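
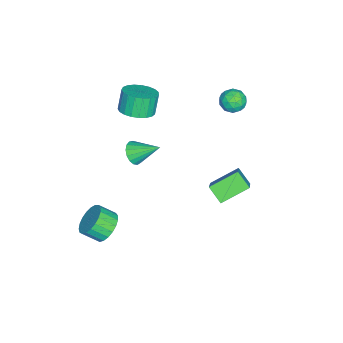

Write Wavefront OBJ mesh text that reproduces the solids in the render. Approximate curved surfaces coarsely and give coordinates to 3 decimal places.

v -1.376 -2.917 1.643
v -0.79 -3.635 1.93
v -1.298 -3.581 3.104
v -1.884 -2.863 2.817
v -0.568 -3.308 2.011
v -1.076 -3.254 3.184
v -0.486 -2.914 2.028
v -0.993 -2.859 3.202
v -0.558 -2.52 1.979
v -1.065 -2.465 3.152
v -0.771 -2.195 1.871
v -1.278 -2.14 3.045
v -1.089 -1.994 1.725
v -1.596 -1.94 2.898
v -1.456 -1.954 1.564
v -1.964 -1.899 2.738
v -1.81 -2.08 1.417
v -2.318 -2.025 2.591
v -2.089 -2.351 1.309
v -2.596 -2.296 2.483
v -2.245 -2.719 1.259
v -2.752 -2.665 2.432
v -2.25 -3.122 1.275
v -2.757 -3.068 2.449
v -2.104 -3.49 1.355
v -2.612 -3.435 2.529
v -1.833 -3.758 1.485
v -2.34 -3.704 2.659
v -1.482 -3.881 1.642
v -1.99 -3.827 2.816
v -1.113 -3.838 1.799
v -1.621 -3.783 2.973
v -1.82 -3.237 -2.643
v -1.438 -3.578 -2.095
v -1.86 -1.823 -1.737
v -1.182 -3.437 -2.303
v -1.072 -3.25 -2.589
v -1.133 -3.06 -2.888
v -1.352 -2.911 -3.13
v -1.677 -2.836 -3.261
v -2.036 -2.853 -3.251
v -2.345 -2.958 -3.101
v -2.533 -3.127 -2.846
v -2.559 -3.321 -2.545
v -2.414 -3.496 -2.267
v -2.134 -3.611 -2.074
v -1.782 -3.64 -2.012
v 3.729 -2.873 -3.158
v 4.344 -2.356 -2.69
v 4.546 -3.19 -2.034
v 3.931 -3.707 -2.502
v 4.017 -2.284 -2.498
v 4.218 -3.118 -1.842
v 3.639 -2.314 -2.42
v 3.841 -3.148 -1.764
v 3.277 -2.441 -2.47
v 3.479 -3.274 -1.814
v 2.993 -2.642 -2.639
v 3.195 -3.476 -1.982
v 2.837 -2.884 -2.897
v 3.038 -3.717 -2.241
v 2.834 -3.123 -3.201
v 3.036 -3.957 -2.544
v 2.987 -3.32 -3.497
v 3.189 -4.153 -2.841
v 3.268 -3.439 -3.735
v 3.469 -4.272 -3.078
v 3.628 -3.46 -3.873
v 3.83 -4.294 -3.216
v 4.006 -3.38 -3.887
v 4.208 -4.214 -3.231
v 4.336 -3.212 -3.775
v 4.538 -4.046 -3.119
v 4.562 -2.986 -3.557
v 4.763 -3.82 -2.901
v 4.643 -2.74 -3.27
v 4.844 -3.574 -2.614
v 4.566 -2.517 -2.963
v 4.768 -3.351 -2.307
v -3.181 2.291 2.807
v -2.724 2.425 2.205
v -3.156 1.075 2.555
v -2.699 1.209 1.953
v -2.433 1.309 2.666
v -2.449 2.061 2.822
v -3.431 1.439 1.938
v -3.447 2.191 2.094
v -2.879 1.899 1.668
v -2.262 1.819 2.118
v -3.618 1.681 2.642
v -3.001 1.601 3.092
v -2.955 2.465 2.528
v -2.925 1.035 2.232
v -2.769 1.094 2.651
v -2.5 1.173 2.297
v -2.793 2.251 2.891
v -2.525 2.33 2.537
v -2.353 1.674 2.808
v -3.355 1.17 2.223
v -3.087 1.249 1.869
v -3.38 2.327 2.463
v -3.111 2.406 2.109
v -3.527 1.826 1.952
v -2.777 2.234 1.858
v -2.762 1.52 1.71
v -3.193 1.655 1.702
v -3.202 2.096 1.793
v -2.415 2.187 2.123
v -2.4 1.472 1.975
v -2.244 1.531 2.394
v -2.253 1.973 2.485
v -2.506 1.878 1.807
v -3.48 2.028 2.785
v -3.465 1.313 2.637
v -3.627 1.527 2.275
v -3.636 1.969 2.366
v -3.118 1.98 3.05
v -3.103 1.266 2.902
v -2.678 1.404 2.967
v -2.687 1.845 3.058
v -3.374 1.622 2.953
v 2.066 1.956 0.185
v 1.128 3.166 0.902
v 0.691 1.636 -1.072
v -0.246 2.845 -0.355
v 2.506 2.695 -0.485
v 1.569 3.904 0.232
v 1.132 2.374 -1.742
v 0.194 3.584 -1.025
f 2 1 5
f 2 5 3
f 3 5 6
f 3 6 4
f 5 1 7
f 5 7 6
f 6 7 8
f 6 8 4
f 7 1 9
f 7 9 8
f 8 9 10
f 8 10 4
f 9 1 11
f 9 11 10
f 10 11 12
f 10 12 4
f 11 1 13
f 11 13 12
f 12 13 14
f 12 14 4
f 13 1 15
f 13 15 14
f 14 15 16
f 14 16 4
f 15 1 17
f 15 17 16
f 16 17 18
f 16 18 4
f 17 1 19
f 17 19 18
f 18 19 20
f 18 20 4
f 19 1 21
f 19 21 20
f 20 21 22
f 20 22 4
f 21 1 23
f 21 23 22
f 22 23 24
f 22 24 4
f 23 1 25
f 23 25 24
f 24 25 26
f 24 26 4
f 25 1 27
f 25 27 26
f 26 27 28
f 26 28 4
f 27 1 29
f 27 29 28
f 28 29 30
f 28 30 4
f 29 1 31
f 29 31 30
f 30 31 32
f 30 32 4
f 31 1 2
f 31 2 32
f 32 2 3
f 32 3 4
f 34 33 36
f 34 36 35
f 36 33 37
f 36 37 35
f 37 33 38
f 37 38 35
f 38 33 39
f 38 39 35
f 39 33 40
f 39 40 35
f 40 33 41
f 40 41 35
f 41 33 42
f 41 42 35
f 42 33 43
f 42 43 35
f 43 33 44
f 43 44 35
f 44 33 45
f 44 45 35
f 45 33 46
f 45 46 35
f 46 33 47
f 46 47 35
f 47 33 34
f 47 34 35
f 49 48 52
f 49 52 50
f 50 52 53
f 50 53 51
f 52 48 54
f 52 54 53
f 53 54 55
f 53 55 51
f 54 48 56
f 54 56 55
f 55 56 57
f 55 57 51
f 56 48 58
f 56 58 57
f 57 58 59
f 57 59 51
f 58 48 60
f 58 60 59
f 59 60 61
f 59 61 51
f 60 48 62
f 60 62 61
f 61 62 63
f 61 63 51
f 62 48 64
f 62 64 63
f 63 64 65
f 63 65 51
f 64 48 66
f 64 66 65
f 65 66 67
f 65 67 51
f 66 48 68
f 66 68 67
f 67 68 69
f 67 69 51
f 68 48 70
f 68 70 69
f 69 70 71
f 69 71 51
f 70 48 72
f 70 72 71
f 71 72 73
f 71 73 51
f 72 48 74
f 72 74 73
f 73 74 75
f 73 75 51
f 74 48 76
f 74 76 75
f 75 76 77
f 75 77 51
f 76 48 78
f 76 78 77
f 77 78 79
f 77 79 51
f 78 48 49
f 78 49 79
f 79 49 50
f 79 50 51
f 80 117 96
f 117 91 120
f 96 120 85
f 117 120 96
f 80 96 92
f 96 85 97
f 92 97 81
f 96 97 92
f 80 92 101
f 92 81 102
f 101 102 87
f 92 102 101
f 80 101 113
f 101 87 116
f 113 116 90
f 101 116 113
f 80 113 117
f 113 90 121
f 117 121 91
f 113 121 117
f 81 97 108
f 97 85 111
f 108 111 89
f 97 111 108
f 85 120 98
f 120 91 119
f 98 119 84
f 120 119 98
f 91 121 118
f 121 90 114
f 118 114 82
f 121 114 118
f 90 116 115
f 116 87 103
f 115 103 86
f 116 103 115
f 87 102 107
f 102 81 104
f 107 104 88
f 102 104 107
f 83 109 95
f 109 89 110
f 95 110 84
f 109 110 95
f 83 95 93
f 95 84 94
f 93 94 82
f 95 94 93
f 83 93 100
f 93 82 99
f 100 99 86
f 93 99 100
f 83 100 105
f 100 86 106
f 105 106 88
f 100 106 105
f 83 105 109
f 105 88 112
f 109 112 89
f 105 112 109
f 84 110 98
f 110 89 111
f 98 111 85
f 110 111 98
f 82 94 118
f 94 84 119
f 118 119 91
f 94 119 118
f 86 99 115
f 99 82 114
f 115 114 90
f 99 114 115
f 88 106 107
f 106 86 103
f 107 103 87
f 106 103 107
f 89 112 108
f 112 88 104
f 108 104 81
f 112 104 108
f 123 125 122
f 126 123 122
f 122 125 124
f 124 126 122
f 123 129 125
f 127 123 126
f 127 129 123
f 125 129 124
f 128 126 124
f 124 129 128
f 128 127 126
f 129 127 128



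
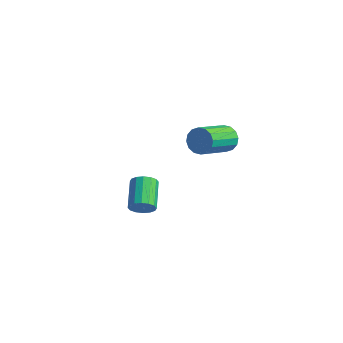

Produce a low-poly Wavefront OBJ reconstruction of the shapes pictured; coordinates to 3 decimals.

v 2.324 -1.333 3.614
v 2.78 -1.047 4.207
v 3.031 -2.921 4.918
v 2.576 -3.207 4.326
v 2.393 -1.042 4.356
v 2.645 -2.916 5.068
v 1.989 -1.115 4.307
v 2.24 -2.989 5.018
v 1.674 -1.246 4.072
v 1.925 -3.12 4.784
v 1.534 -1.401 3.714
v 1.785 -3.275 4.426
v 1.605 -1.537 3.33
v 1.856 -3.411 4.042
v 1.869 -1.619 3.022
v 2.12 -3.493 3.733
v 2.255 -1.624 2.872
v 2.507 -3.498 3.584
v 2.66 -1.551 2.922
v 2.911 -3.425 3.633
v 2.975 -1.42 3.156
v 3.226 -3.294 3.868
v 3.115 -1.265 3.514
v 3.366 -3.139 4.226
v 3.044 -1.129 3.898
v 3.295 -3.003 4.61
v -1.6 -3.309 -2.578
v -1.119 -3.277 -2.03
v -2.259 -2.178 -1.094
v -2.74 -2.211 -1.642
v -1.028 -2.989 -2.258
v -2.168 -1.89 -1.321
v -1.09 -2.787 -2.571
v -2.23 -1.688 -1.634
v -1.289 -2.725 -2.886
v -2.429 -1.626 -1.949
v -1.571 -2.819 -3.119
v -2.712 -1.72 -2.182
v -1.861 -3.045 -3.207
v -3.002 -1.946 -2.27
v -2.081 -3.342 -3.126
v -3.221 -2.243 -2.19
v -2.172 -3.63 -2.899
v -3.312 -2.531 -1.962
v -2.11 -3.832 -2.586
v -3.25 -2.733 -1.649
v -1.911 -3.894 -2.271
v -3.051 -2.795 -1.334
v -1.628 -3.8 -2.038
v -2.769 -2.701 -1.101
v -1.338 -3.574 -1.95
v -2.479 -2.475 -1.013
f 2 1 5
f 2 5 3
f 3 5 6
f 3 6 4
f 5 1 7
f 5 7 6
f 6 7 8
f 6 8 4
f 7 1 9
f 7 9 8
f 8 9 10
f 8 10 4
f 9 1 11
f 9 11 10
f 10 11 12
f 10 12 4
f 11 1 13
f 11 13 12
f 12 13 14
f 12 14 4
f 13 1 15
f 13 15 14
f 14 15 16
f 14 16 4
f 15 1 17
f 15 17 16
f 16 17 18
f 16 18 4
f 17 1 19
f 17 19 18
f 18 19 20
f 18 20 4
f 19 1 21
f 19 21 20
f 20 21 22
f 20 22 4
f 21 1 23
f 21 23 22
f 22 23 24
f 22 24 4
f 23 1 25
f 23 25 24
f 24 25 26
f 24 26 4
f 25 1 2
f 25 2 26
f 26 2 3
f 26 3 4
f 28 27 31
f 28 31 29
f 29 31 32
f 29 32 30
f 31 27 33
f 31 33 32
f 32 33 34
f 32 34 30
f 33 27 35
f 33 35 34
f 34 35 36
f 34 36 30
f 35 27 37
f 35 37 36
f 36 37 38
f 36 38 30
f 37 27 39
f 37 39 38
f 38 39 40
f 38 40 30
f 39 27 41
f 39 41 40
f 40 41 42
f 40 42 30
f 41 27 43
f 41 43 42
f 42 43 44
f 42 44 30
f 43 27 45
f 43 45 44
f 44 45 46
f 44 46 30
f 45 27 47
f 45 47 46
f 46 47 48
f 46 48 30
f 47 27 49
f 47 49 48
f 48 49 50
f 48 50 30
f 49 27 51
f 49 51 50
f 50 51 52
f 50 52 30
f 51 27 28
f 51 28 52
f 52 28 29
f 52 29 30



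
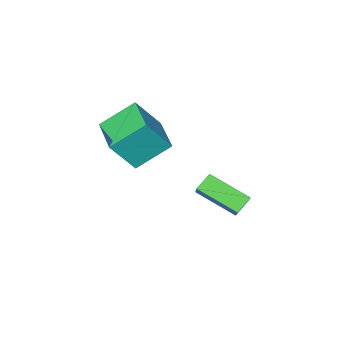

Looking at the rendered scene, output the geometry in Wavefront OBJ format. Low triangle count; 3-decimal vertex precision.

v -4.229 0.845 -3.22
v -3.253 -0.774 -2.283
v -4.971 0.724 -2.656
v -3.995 -0.896 -1.719
v -3.505 1.976 -2.021
v -2.529 0.356 -1.084
v -4.247 1.854 -1.457
v -3.271 0.235 -0.52
v -1.871 -1.347 2.294
v -0.845 -1.708 3.766
v -1.14 0.6 2.262
v -0.115 0.24 3.734
v -0.445 -1.9 1.166
v 0.58 -2.26 2.638
v 0.285 0.048 1.134
v 1.311 -0.313 2.606
f 2 4 1
f 5 2 1
f 1 4 3
f 3 5 1
f 2 8 4
f 6 2 5
f 6 8 2
f 4 8 3
f 7 5 3
f 3 8 7
f 7 6 5
f 8 6 7
f 10 12 9
f 13 10 9
f 9 12 11
f 11 13 9
f 10 16 12
f 14 10 13
f 14 16 10
f 12 16 11
f 15 13 11
f 11 16 15
f 15 14 13
f 16 14 15



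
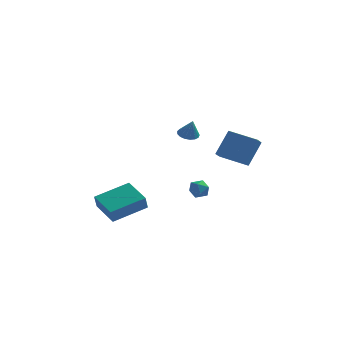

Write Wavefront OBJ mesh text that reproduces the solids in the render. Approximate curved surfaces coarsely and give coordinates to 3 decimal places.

v 3.132 1.219 -0.258
v 3.073 0.465 0.192
v 1.556 1.571 0.125
v 1.496 0.817 0.574
v 3.644 2.003 1.126
v 3.584 1.249 1.575
v 2.067 2.355 1.508
v 2.008 1.601 1.958
v 0.239 0.124 2.12
v 0.652 0.53 2.119
v 0.541 -0.184 3.12
v 0.432 0.66 2.226
v 0.167 0.667 2.308
v -0.082 0.55 2.347
v -0.257 0.335 2.334
v -0.319 0.072 2.272
v -0.253 -0.18 2.175
v -0.074 -0.362 2.065
v 0.176 -0.433 1.968
v 0.44 -0.376 1.905
v 0.659 -0.205 1.892
v 0.781 0.041 1.93
v 0.778 0.307 2.012
v 0.296 2.868 -3.164
v 0.749 2.425 -3.063
v -0.169 2.595 -2.277
v 0.284 2.152 -2.176
v 0.431 2.775 -2.139
v 0.719 2.944 -2.687
v -0.139 2.076 -2.653
v 0.149 2.245 -3.201
v 0.48 1.936 -2.747
v 0.832 2.367 -2.429
v -0.252 2.653 -2.911
v 0.1 3.084 -2.593
v -4.972 1.484 -4
v -4.985 1.056 -3.152
v -3.425 2.756 -3.334
v -3.438 2.328 -2.486
v -3.802 0.352 -4.554
v -3.815 -0.076 -3.706
v -2.255 1.624 -3.888
v -2.268 1.196 -3.04
f 2 4 1
f 5 2 1
f 1 4 3
f 3 5 1
f 2 8 4
f 6 2 5
f 6 8 2
f 4 8 3
f 7 5 3
f 3 8 7
f 7 6 5
f 8 6 7
f 10 9 12
f 10 12 11
f 12 9 13
f 12 13 11
f 13 9 14
f 13 14 11
f 14 9 15
f 14 15 11
f 15 9 16
f 15 16 11
f 16 9 17
f 16 17 11
f 17 9 18
f 17 18 11
f 18 9 19
f 18 19 11
f 19 9 20
f 19 20 11
f 20 9 21
f 20 21 11
f 21 9 22
f 21 22 11
f 22 9 23
f 22 23 11
f 23 9 10
f 23 10 11
f 24 35 29
f 24 29 25
f 24 25 31
f 24 31 34
f 24 34 35
f 25 29 33
f 29 35 28
f 35 34 26
f 34 31 30
f 31 25 32
f 27 33 28
f 27 28 26
f 27 26 30
f 27 30 32
f 27 32 33
f 28 33 29
f 26 28 35
f 30 26 34
f 32 30 31
f 33 32 25
f 37 39 36
f 40 37 36
f 36 39 38
f 38 40 36
f 37 43 39
f 41 37 40
f 41 43 37
f 39 43 38
f 42 40 38
f 38 43 42
f 42 41 40
f 43 41 42



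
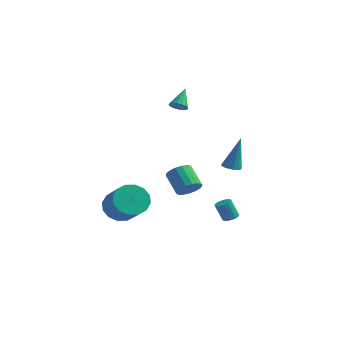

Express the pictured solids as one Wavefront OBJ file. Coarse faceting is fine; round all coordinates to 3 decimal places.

v 1.796 1.252 -4.43
v 2.189 1.498 -4.242
v 1.776 1.315 -3.141
v 1.384 1.068 -3.33
v 2.024 1.669 -4.275
v 1.611 1.485 -3.175
v 1.808 1.744 -4.344
v 1.395 1.561 -3.243
v 1.589 1.707 -4.433
v 1.176 1.523 -3.332
v 1.417 1.565 -4.521
v 1.004 1.381 -3.42
v 1.332 1.351 -4.588
v 0.92 1.168 -3.487
v 1.354 1.115 -4.619
v 0.941 0.931 -3.518
v 1.477 0.91 -4.607
v 1.064 0.726 -3.506
v 1.673 0.783 -4.555
v 1.26 0.6 -3.454
v 1.898 0.764 -4.474
v 1.485 0.58 -3.373
v 2.099 0.856 -4.383
v 1.686 0.673 -3.282
v 2.231 1.039 -4.303
v 1.818 0.856 -3.202
v 2.263 1.271 -4.252
v 1.85 1.087 -3.151
v 0.085 -0.346 -2.056
v 0.539 0.27 -1.909
v -0.491 0.803 -0.958
v -0.945 0.186 -1.104
v 0.33 0.38 -2.198
v -0.7 0.913 -1.247
v 0.064 0.324 -2.454
v -0.966 0.857 -1.503
v -0.197 0.114 -2.619
v -1.227 0.647 -1.668
v -0.393 -0.202 -2.655
v -1.423 0.331 -1.703
v -0.48 -0.55 -2.553
v -1.51 -0.018 -1.602
v -0.437 -0.852 -2.338
v -1.467 -0.32 -1.387
v -0.275 -1.038 -2.058
v -1.305 -0.506 -1.107
v -0.03 -1.066 -1.777
v -1.06 -0.533 -0.826
v 0.241 -0.929 -1.56
v -0.789 -0.396 -0.609
v 0.477 -0.658 -1.457
v -0.554 -0.125 -0.506
v 0.622 -0.316 -1.491
v -0.408 0.217 -0.54
v 0.645 0.019 -1.654
v -0.385 0.552 -0.703
v -1.498 0.987 3.457
v -1.244 1.366 3.132
v -1.682 1.973 4.463
v -1.502 1.387 3.065
v -1.76 1.316 3.087
v -1.957 1.169 3.194
v -2.049 0.981 3.362
v -2.015 0.795 3.551
v -1.862 0.652 3.719
v -1.626 0.586 3.827
v -1.36 0.612 3.85
v -1.126 0.724 3.783
v -0.977 0.897 3.642
v -0.947 1.09 3.458
v -1.043 1.259 3.274
v -2.91 -2.624 -3.233
v -2.321 -2.873 -4.103
v -0.921 -3.846 -2.877
v -1.51 -3.596 -2.007
v -2.126 -2.378 -3.934
v -0.726 -3.351 -2.707
v -2.14 -1.948 -3.576
v -0.74 -2.921 -2.35
v -2.361 -1.7 -3.127
v -0.961 -2.672 -1.901
v -2.729 -1.699 -2.706
v -1.329 -2.671 -1.48
v -3.146 -1.945 -2.426
v -1.746 -2.918 -1.2
v -3.499 -2.374 -2.363
v -2.099 -3.347 -1.137
v -3.694 -2.869 -2.533
v -2.294 -3.842 -1.306
v -3.68 -3.299 -2.89
v -2.28 -4.272 -1.664
v -3.459 -3.548 -3.339
v -2.059 -4.52 -2.113
v -3.091 -3.549 -3.76
v -1.691 -4.521 -2.534
v -2.674 -3.302 -4.04
v -1.274 -4.275 -2.814
v 2.776 -0.404 0.308
v 3.265 -0.143 0.174
v 3.084 0.064 2.352
v 2.97 0.111 0.16
v 2.584 0.125 0.215
v 2.288 -0.109 0.314
v 2.221 -0.481 0.409
v 2.413 -0.817 0.457
v 2.775 -0.96 0.435
v 3.138 -0.842 0.354
v 3.331 -0.52 0.251
f 2 1 5
f 2 5 3
f 3 5 6
f 3 6 4
f 5 1 7
f 5 7 6
f 6 7 8
f 6 8 4
f 7 1 9
f 7 9 8
f 8 9 10
f 8 10 4
f 9 1 11
f 9 11 10
f 10 11 12
f 10 12 4
f 11 1 13
f 11 13 12
f 12 13 14
f 12 14 4
f 13 1 15
f 13 15 14
f 14 15 16
f 14 16 4
f 15 1 17
f 15 17 16
f 16 17 18
f 16 18 4
f 17 1 19
f 17 19 18
f 18 19 20
f 18 20 4
f 19 1 21
f 19 21 20
f 20 21 22
f 20 22 4
f 21 1 23
f 21 23 22
f 22 23 24
f 22 24 4
f 23 1 25
f 23 25 24
f 24 25 26
f 24 26 4
f 25 1 27
f 25 27 26
f 26 27 28
f 26 28 4
f 27 1 2
f 27 2 28
f 28 2 3
f 28 3 4
f 30 29 33
f 30 33 31
f 31 33 34
f 31 34 32
f 33 29 35
f 33 35 34
f 34 35 36
f 34 36 32
f 35 29 37
f 35 37 36
f 36 37 38
f 36 38 32
f 37 29 39
f 37 39 38
f 38 39 40
f 38 40 32
f 39 29 41
f 39 41 40
f 40 41 42
f 40 42 32
f 41 29 43
f 41 43 42
f 42 43 44
f 42 44 32
f 43 29 45
f 43 45 44
f 44 45 46
f 44 46 32
f 45 29 47
f 45 47 46
f 46 47 48
f 46 48 32
f 47 29 49
f 47 49 48
f 48 49 50
f 48 50 32
f 49 29 51
f 49 51 50
f 50 51 52
f 50 52 32
f 51 29 53
f 51 53 52
f 52 53 54
f 52 54 32
f 53 29 55
f 53 55 54
f 54 55 56
f 54 56 32
f 55 29 30
f 55 30 56
f 56 30 31
f 56 31 32
f 58 57 60
f 58 60 59
f 60 57 61
f 60 61 59
f 61 57 62
f 61 62 59
f 62 57 63
f 62 63 59
f 63 57 64
f 63 64 59
f 64 57 65
f 64 65 59
f 65 57 66
f 65 66 59
f 66 57 67
f 66 67 59
f 67 57 68
f 67 68 59
f 68 57 69
f 68 69 59
f 69 57 70
f 69 70 59
f 70 57 71
f 70 71 59
f 71 57 58
f 71 58 59
f 73 72 76
f 73 76 74
f 74 76 77
f 74 77 75
f 76 72 78
f 76 78 77
f 77 78 79
f 77 79 75
f 78 72 80
f 78 80 79
f 79 80 81
f 79 81 75
f 80 72 82
f 80 82 81
f 81 82 83
f 81 83 75
f 82 72 84
f 82 84 83
f 83 84 85
f 83 85 75
f 84 72 86
f 84 86 85
f 85 86 87
f 85 87 75
f 86 72 88
f 86 88 87
f 87 88 89
f 87 89 75
f 88 72 90
f 88 90 89
f 89 90 91
f 89 91 75
f 90 72 92
f 90 92 91
f 91 92 93
f 91 93 75
f 92 72 94
f 92 94 93
f 93 94 95
f 93 95 75
f 94 72 96
f 94 96 95
f 95 96 97
f 95 97 75
f 96 72 73
f 96 73 97
f 97 73 74
f 97 74 75
f 99 98 101
f 99 101 100
f 101 98 102
f 101 102 100
f 102 98 103
f 102 103 100
f 103 98 104
f 103 104 100
f 104 98 105
f 104 105 100
f 105 98 106
f 105 106 100
f 106 98 107
f 106 107 100
f 107 98 108
f 107 108 100
f 108 98 99
f 108 99 100



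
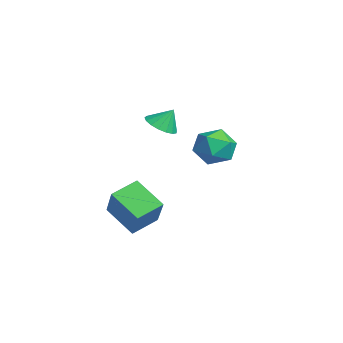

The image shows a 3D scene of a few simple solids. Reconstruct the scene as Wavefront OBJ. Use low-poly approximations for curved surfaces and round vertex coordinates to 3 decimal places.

v 1.147 4.025 -0.851
v 1.469 4.564 0.044
v 1.631 2.496 -0.104
v 1.953 3.035 0.791
v 0.89 2.969 0.545
v 0.59 3.914 0.084
v 2.51 3.146 -0.144
v 2.21 4.091 -0.605
v 2.311 4.021 0.481
v 1.31 3.912 0.907
v 1.79 3.148 -0.967
v 0.789 3.039 -0.541
v 1.516 -1.342 -3.351
v 2.812 -1.417 -1.816
v 1.035 -0.09 -2.884
v 2.331 -0.166 -1.349
v 2.749 -0.494 -4.351
v 4.045 -0.57 -2.816
v 2.268 0.757 -3.884
v 3.564 0.682 -2.349
v 2.64 0.815 2.002
v 3.438 0.831 1.868
v 2.78 1.345 2.898
v 3.309 1.154 1.697
v 3.026 1.399 1.596
v 2.655 1.511 1.588
v 2.28 1.463 1.675
v 1.988 1.267 1.837
v 1.845 0.967 2.037
v 1.884 0.632 2.229
v 2.096 0.339 2.369
v 2.433 0.156 2.425
v 2.817 0.123 2.384
v 3.161 0.249 2.256
v 3.385 0.504 2.069
f 1 12 6
f 1 6 2
f 1 2 8
f 1 8 11
f 1 11 12
f 2 6 10
f 6 12 5
f 12 11 3
f 11 8 7
f 8 2 9
f 4 10 5
f 4 5 3
f 4 3 7
f 4 7 9
f 4 9 10
f 5 10 6
f 3 5 12
f 7 3 11
f 9 7 8
f 10 9 2
f 14 16 13
f 17 14 13
f 13 16 15
f 15 17 13
f 14 20 16
f 18 14 17
f 18 20 14
f 16 20 15
f 19 17 15
f 15 20 19
f 19 18 17
f 20 18 19
f 22 21 24
f 22 24 23
f 24 21 25
f 24 25 23
f 25 21 26
f 25 26 23
f 26 21 27
f 26 27 23
f 27 21 28
f 27 28 23
f 28 21 29
f 28 29 23
f 29 21 30
f 29 30 23
f 30 21 31
f 30 31 23
f 31 21 32
f 31 32 23
f 32 21 33
f 32 33 23
f 33 21 34
f 33 34 23
f 34 21 35
f 34 35 23
f 35 21 22
f 35 22 23



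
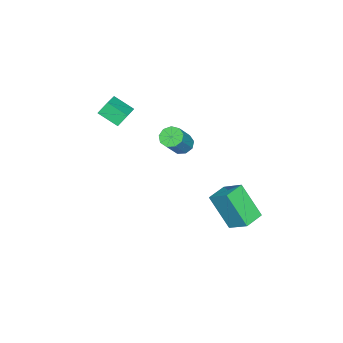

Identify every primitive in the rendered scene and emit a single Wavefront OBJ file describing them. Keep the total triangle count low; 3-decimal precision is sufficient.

v 0.227 2.816 -2.02
v 0.519 3.837 -1.27
v 0.457 3.962 -3.668
v 0.749 4.983 -2.917
v 1.311 2.537 -2.063
v 1.603 3.558 -1.312
v 1.541 3.683 -3.71
v 1.833 4.704 -2.96
v 2.063 1.481 2.035
v 2.425 1.852 1.751
v 3.438 1.789 2.962
v 3.077 1.419 3.245
v 2.165 2.06 1.979
v 3.179 1.997 3.19
v 1.858 1.998 2.233
v 2.871 1.935 3.444
v 1.647 1.694 2.394
v 2.66 1.631 3.605
v 1.63 1.291 2.387
v 2.644 1.228 3.598
v 1.817 0.977 2.215
v 2.83 0.914 3.426
v 2.119 0.899 1.958
v 3.132 0.836 3.169
v 2.394 1.094 1.737
v 3.408 1.031 2.948
v 2.516 1.47 1.656
v 3.529 1.407 2.867
v 1.469 -1.744 2.266
v 1.476 -2.769 2.851
v 1.155 -1.381 2.906
v 1.162 -2.406 3.49
v 2.618 -1.494 2.69
v 2.625 -2.519 3.274
v 2.304 -1.131 3.329
v 2.311 -2.156 3.914
f 2 4 1
f 5 2 1
f 1 4 3
f 3 5 1
f 2 8 4
f 6 2 5
f 6 8 2
f 4 8 3
f 7 5 3
f 3 8 7
f 7 6 5
f 8 6 7
f 10 9 13
f 10 13 11
f 11 13 14
f 11 14 12
f 13 9 15
f 13 15 14
f 14 15 16
f 14 16 12
f 15 9 17
f 15 17 16
f 16 17 18
f 16 18 12
f 17 9 19
f 17 19 18
f 18 19 20
f 18 20 12
f 19 9 21
f 19 21 20
f 20 21 22
f 20 22 12
f 21 9 23
f 21 23 22
f 22 23 24
f 22 24 12
f 23 9 25
f 23 25 24
f 24 25 26
f 24 26 12
f 25 9 27
f 25 27 26
f 26 27 28
f 26 28 12
f 27 9 10
f 27 10 28
f 28 10 11
f 28 11 12
f 30 32 29
f 33 30 29
f 29 32 31
f 31 33 29
f 30 36 32
f 34 30 33
f 34 36 30
f 32 36 31
f 35 33 31
f 31 36 35
f 35 34 33
f 36 34 35



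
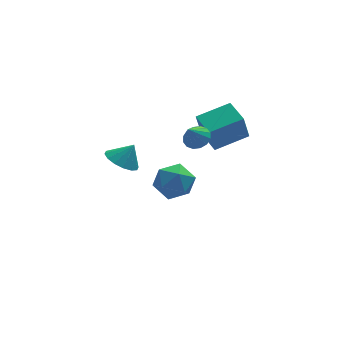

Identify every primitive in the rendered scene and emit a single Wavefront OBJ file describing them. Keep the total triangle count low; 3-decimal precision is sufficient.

v 2.006 0.459 1.333
v 2.56 0.001 1.46
v 1.434 0.041 2.327
v 2.651 0.317 1.645
v 2.569 0.672 1.747
v 2.336 0.969 1.738
v 2.015 1.13 1.621
v 1.691 1.111 1.426
v 1.452 0.917 1.207
v 1.361 0.601 1.022
v 1.444 0.246 0.92
v 1.676 -0.051 0.929
v 1.998 -0.212 1.046
v 2.321 -0.193 1.241
v 3.169 1.337 -0.45
v 2.772 1.035 1.123
v 2.913 2.799 -0.233
v 2.516 2.497 1.339
v 5.004 1.583 0.061
v 4.607 1.281 1.633
v 4.748 3.045 0.277
v 4.351 2.743 1.85
v -2.37 -2.292 2.519
v -1.62 -2.483 2.039
v -1.75 -2.228 3.461
v -1.655 -2.013 2.03
v -1.881 -1.618 2.152
v -2.238 -1.404 2.372
v -2.63 -1.427 2.631
v -2.953 -1.683 2.86
v -3.119 -2.101 2.998
v -3.085 -2.571 3.007
v -2.859 -2.966 2.885
v -2.502 -3.18 2.665
v -2.109 -3.157 2.406
v -1.787 -2.901 2.177
v 1.248 3.919 -3.562
v 1.955 3.391 -2.767
v 1.045 2.249 -4.493
v 1.752 1.721 -3.698
v 0.672 2.095 -3.375
v 0.797 3.127 -2.8
v 2.203 2.513 -4.46
v 2.328 3.545 -3.885
v 2.545 2.521 -3.322
v 1.599 2.263 -2.652
v 1.401 3.377 -4.608
v 0.455 3.119 -3.938
f 2 1 4
f 2 4 3
f 4 1 5
f 4 5 3
f 5 1 6
f 5 6 3
f 6 1 7
f 6 7 3
f 7 1 8
f 7 8 3
f 8 1 9
f 8 9 3
f 9 1 10
f 9 10 3
f 10 1 11
f 10 11 3
f 11 1 12
f 11 12 3
f 12 1 13
f 12 13 3
f 13 1 14
f 13 14 3
f 14 1 2
f 14 2 3
f 16 18 15
f 19 16 15
f 15 18 17
f 17 19 15
f 16 22 18
f 20 16 19
f 20 22 16
f 18 22 17
f 21 19 17
f 17 22 21
f 21 20 19
f 22 20 21
f 24 23 26
f 24 26 25
f 26 23 27
f 26 27 25
f 27 23 28
f 27 28 25
f 28 23 29
f 28 29 25
f 29 23 30
f 29 30 25
f 30 23 31
f 30 31 25
f 31 23 32
f 31 32 25
f 32 23 33
f 32 33 25
f 33 23 34
f 33 34 25
f 34 23 35
f 34 35 25
f 35 23 36
f 35 36 25
f 36 23 24
f 36 24 25
f 37 48 42
f 37 42 38
f 37 38 44
f 37 44 47
f 37 47 48
f 38 42 46
f 42 48 41
f 48 47 39
f 47 44 43
f 44 38 45
f 40 46 41
f 40 41 39
f 40 39 43
f 40 43 45
f 40 45 46
f 41 46 42
f 39 41 48
f 43 39 47
f 45 43 44
f 46 45 38



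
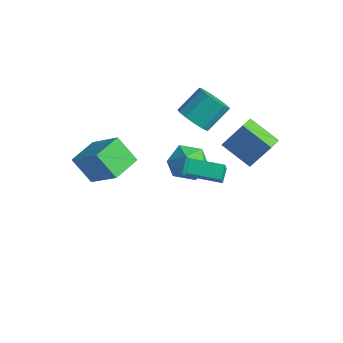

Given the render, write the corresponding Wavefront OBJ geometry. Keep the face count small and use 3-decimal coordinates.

v -2.096 1.371 0.321
v -1.507 1.787 -0.266
v -1.335 3.006 0.772
v -1.924 2.589 1.359
v -1.986 1.96 -0.39
v -1.814 3.179 0.648
v -2.5 1.946 -0.288
v -2.328 3.165 0.75
v -2.885 1.749 0.007
v -2.714 2.968 1.045
v -3.02 1.432 0.402
v -2.849 2.651 1.44
v -2.862 1.095 0.771
v -2.69 2.314 1.809
v -2.46 0.846 0.997
v -2.288 2.065 2.035
v -1.943 0.764 1.009
v -1.771 1.982 2.047
v -1.474 0.874 0.802
v -1.302 2.093 1.84
v -1.203 1.142 0.442
v -1.031 2.36 1.48
v -1.215 1.482 0.044
v -1.043 2.701 1.082
v -2.544 2.79 -4.154
v -1.973 1.994 -3.58
v -4.067 1.766 -4.06
v -3.496 0.97 -3.486
v -3.717 1.972 -3
v -2.775 2.605 -3.058
v -3.265 1.155 -4.582
v -2.323 1.788 -4.64
v -2.419 0.983 -3.845
v -2.698 1.488 -2.867
v -3.342 2.272 -4.773
v -3.621 2.777 -3.795
v 1.134 1.966 -1.312
v -0.34 1.553 -0.443
v 0.834 2.737 -1.455
v -0.64 2.325 -0.585
v 1.9 2.555 0.265
v 0.426 2.143 1.135
v 1.6 3.327 0.123
v 0.126 2.914 0.992
v -3.976 -4.396 -0.376
v -2.353 -4.247 0.979
v -4.266 -2.905 -0.193
v -2.642 -2.756 1.162
v -3.018 -4.064 -1.562
v -1.394 -3.915 -0.207
v -3.307 -2.573 -1.379
v -1.684 -2.424 -0.024
v 0.656 -1.558 0.087
v 0.34 -1.029 0.612
v -0.169 -0.665 -1.308
v -0.485 -0.136 -0.782
v 1.945 -0.624 -0.078
v 1.629 -0.095 0.448
v 1.12 0.269 -1.472
v 0.804 0.798 -0.947
f 2 1 5
f 2 5 3
f 3 5 6
f 3 6 4
f 5 1 7
f 5 7 6
f 6 7 8
f 6 8 4
f 7 1 9
f 7 9 8
f 8 9 10
f 8 10 4
f 9 1 11
f 9 11 10
f 10 11 12
f 10 12 4
f 11 1 13
f 11 13 12
f 12 13 14
f 12 14 4
f 13 1 15
f 13 15 14
f 14 15 16
f 14 16 4
f 15 1 17
f 15 17 16
f 16 17 18
f 16 18 4
f 17 1 19
f 17 19 18
f 18 19 20
f 18 20 4
f 19 1 21
f 19 21 20
f 20 21 22
f 20 22 4
f 21 1 23
f 21 23 22
f 22 23 24
f 22 24 4
f 23 1 2
f 23 2 24
f 24 2 3
f 24 3 4
f 25 36 30
f 25 30 26
f 25 26 32
f 25 32 35
f 25 35 36
f 26 30 34
f 30 36 29
f 36 35 27
f 35 32 31
f 32 26 33
f 28 34 29
f 28 29 27
f 28 27 31
f 28 31 33
f 28 33 34
f 29 34 30
f 27 29 36
f 31 27 35
f 33 31 32
f 34 33 26
f 38 40 37
f 41 38 37
f 37 40 39
f 39 41 37
f 38 44 40
f 42 38 41
f 42 44 38
f 40 44 39
f 43 41 39
f 39 44 43
f 43 42 41
f 44 42 43
f 46 48 45
f 49 46 45
f 45 48 47
f 47 49 45
f 46 52 48
f 50 46 49
f 50 52 46
f 48 52 47
f 51 49 47
f 47 52 51
f 51 50 49
f 52 50 51
f 54 56 53
f 57 54 53
f 53 56 55
f 55 57 53
f 54 60 56
f 58 54 57
f 58 60 54
f 56 60 55
f 59 57 55
f 55 60 59
f 59 58 57
f 60 58 59



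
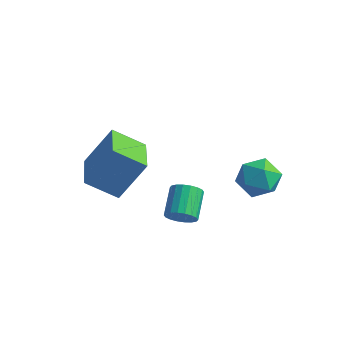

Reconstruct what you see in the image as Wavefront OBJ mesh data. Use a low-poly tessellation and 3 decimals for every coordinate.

v 1.596 3.679 -4.214
v 2.372 3.216 -3.698
v 0.748 2.224 -4.242
v 1.524 1.761 -3.726
v 0.931 2.47 -3.247
v 1.455 3.37 -3.23
v 1.665 2.07 -4.71
v 2.189 2.97 -4.693
v 2.415 2.222 -4.004
v 1.961 2.469 -3.1
v 1.159 2.971 -4.84
v 0.705 3.218 -3.936
v 0.626 -1.447 -3.934
v 1.085 -1.053 -4.245
v 0.593 0.062 -3.556
v 0.134 -0.333 -3.246
v 0.848 -1.042 -4.433
v 0.356 0.073 -3.744
v 0.567 -1.111 -4.522
v 0.075 0.004 -3.833
v 0.298 -1.246 -4.495
v -0.194 -0.131 -3.806
v 0.094 -1.422 -4.357
v -0.398 -0.307 -3.668
v -0.005 -1.602 -4.135
v -0.497 -0.487 -3.446
v 0.021 -1.752 -3.873
v -0.471 -0.637 -3.185
v 0.167 -1.842 -3.624
v -0.325 -0.727 -2.935
v 0.404 -1.853 -3.436
v -0.088 -0.738 -2.747
v 0.685 -1.784 -3.347
v 0.193 -0.669 -2.658
v 0.954 -1.649 -3.374
v 0.462 -0.534 -2.685
v 1.158 -1.473 -3.512
v 0.666 -0.358 -2.823
v 1.257 -1.293 -3.734
v 0.765 -0.178 -3.045
v 1.231 -1.143 -3.995
v 0.739 -0.028 -3.307
v -1.958 -2.041 -3.599
v -3.122 -2.744 -2.719
v -3.151 -0.484 -3.932
v -4.315 -1.187 -3.052
v -1.225 -1.113 -1.888
v -2.389 -1.816 -1.008
v -2.418 0.444 -2.221
v -3.582 -0.259 -1.341
f 1 12 6
f 1 6 2
f 1 2 8
f 1 8 11
f 1 11 12
f 2 6 10
f 6 12 5
f 12 11 3
f 11 8 7
f 8 2 9
f 4 10 5
f 4 5 3
f 4 3 7
f 4 7 9
f 4 9 10
f 5 10 6
f 3 5 12
f 7 3 11
f 9 7 8
f 10 9 2
f 14 13 17
f 14 17 15
f 15 17 18
f 15 18 16
f 17 13 19
f 17 19 18
f 18 19 20
f 18 20 16
f 19 13 21
f 19 21 20
f 20 21 22
f 20 22 16
f 21 13 23
f 21 23 22
f 22 23 24
f 22 24 16
f 23 13 25
f 23 25 24
f 24 25 26
f 24 26 16
f 25 13 27
f 25 27 26
f 26 27 28
f 26 28 16
f 27 13 29
f 27 29 28
f 28 29 30
f 28 30 16
f 29 13 31
f 29 31 30
f 30 31 32
f 30 32 16
f 31 13 33
f 31 33 32
f 32 33 34
f 32 34 16
f 33 13 35
f 33 35 34
f 34 35 36
f 34 36 16
f 35 13 37
f 35 37 36
f 36 37 38
f 36 38 16
f 37 13 39
f 37 39 38
f 38 39 40
f 38 40 16
f 39 13 41
f 39 41 40
f 40 41 42
f 40 42 16
f 41 13 14
f 41 14 42
f 42 14 15
f 42 15 16
f 44 46 43
f 47 44 43
f 43 46 45
f 45 47 43
f 44 50 46
f 48 44 47
f 48 50 44
f 46 50 45
f 49 47 45
f 45 50 49
f 49 48 47
f 50 48 49



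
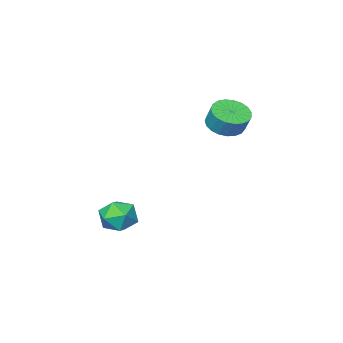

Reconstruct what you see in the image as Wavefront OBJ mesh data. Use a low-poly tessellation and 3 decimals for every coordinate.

v 1.711 3.106 -1.949
v 2.527 3.669 -2.186
v 2.173 1.971 -3.054
v 2.989 2.534 -3.291
v 2.93 2.081 -2.379
v 2.644 2.783 -1.696
v 2.056 2.857 -3.544
v 1.77 3.559 -2.861
v 2.74 3.516 -3.172
v 3.281 3.036 -2.452
v 1.419 2.604 -2.788
v 1.96 2.124 -2.068
v -3.376 3.211 1.951
v -2.569 2.725 2.18
v -2.516 3.262 3.138
v -3.324 3.749 2.909
v -2.421 3.049 1.99
v -2.368 3.586 2.948
v -2.438 3.401 1.793
v -2.386 3.938 2.752
v -2.617 3.72 1.624
v -2.565 4.257 2.583
v -2.928 3.951 1.512
v -2.876 4.488 2.47
v -3.316 4.054 1.475
v -3.264 4.592 2.433
v -3.715 4.012 1.52
v -3.663 4.549 2.479
v -4.055 3.831 1.64
v -4.002 4.368 2.599
v -4.277 3.543 1.814
v -4.225 4.08 2.772
v -4.344 3.198 2.011
v -4.292 3.735 2.97
v -4.244 2.855 2.198
v -4.191 3.392 3.157
v -3.993 2.573 2.342
v -3.941 3.111 3.301
v -3.636 2.402 2.419
v -3.584 2.94 3.377
v -3.234 2.371 2.414
v -3.181 2.909 3.373
v -2.856 2.485 2.33
v -2.804 3.023 3.288
f 1 12 6
f 1 6 2
f 1 2 8
f 1 8 11
f 1 11 12
f 2 6 10
f 6 12 5
f 12 11 3
f 11 8 7
f 8 2 9
f 4 10 5
f 4 5 3
f 4 3 7
f 4 7 9
f 4 9 10
f 5 10 6
f 3 5 12
f 7 3 11
f 9 7 8
f 10 9 2
f 14 13 17
f 14 17 15
f 15 17 18
f 15 18 16
f 17 13 19
f 17 19 18
f 18 19 20
f 18 20 16
f 19 13 21
f 19 21 20
f 20 21 22
f 20 22 16
f 21 13 23
f 21 23 22
f 22 23 24
f 22 24 16
f 23 13 25
f 23 25 24
f 24 25 26
f 24 26 16
f 25 13 27
f 25 27 26
f 26 27 28
f 26 28 16
f 27 13 29
f 27 29 28
f 28 29 30
f 28 30 16
f 29 13 31
f 29 31 30
f 30 31 32
f 30 32 16
f 31 13 33
f 31 33 32
f 32 33 34
f 32 34 16
f 33 13 35
f 33 35 34
f 34 35 36
f 34 36 16
f 35 13 37
f 35 37 36
f 36 37 38
f 36 38 16
f 37 13 39
f 37 39 38
f 38 39 40
f 38 40 16
f 39 13 41
f 39 41 40
f 40 41 42
f 40 42 16
f 41 13 43
f 41 43 42
f 42 43 44
f 42 44 16
f 43 13 14
f 43 14 44
f 44 14 15
f 44 15 16



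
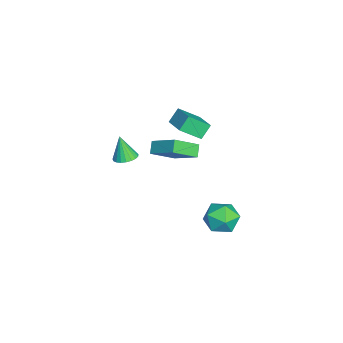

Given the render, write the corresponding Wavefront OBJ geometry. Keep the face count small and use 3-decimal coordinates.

v -1.991 -3.346 -0.904
v -1.354 -3.846 -0.884
v -2.349 -3.734 0.764
v -1.217 -3.554 -0.786
v -1.214 -3.226 -0.709
v -1.345 -2.919 -0.666
v -1.587 -2.686 -0.664
v -1.9 -2.566 -0.703
v -2.228 -2.582 -0.777
v -2.515 -2.729 -0.873
v -2.712 -2.983 -0.975
v -2.784 -3.3 -1.064
v -2.718 -3.625 -1.125
v -2.527 -3.901 -1.149
v -2.243 -4.081 -1.13
v -1.916 -4.135 -1.072
v -1.601 -4.051 -0.985
v -4.227 -0.861 0.786
v -4.781 -0.33 1.656
v -4.514 0.474 -0.21
v -5.068 1.004 0.66
v -2.632 -0.104 1.34
v -3.186 0.426 2.21
v -2.919 1.23 0.344
v -3.473 1.761 1.214
v -2.521 -0.281 -0.07
v -1.702 -1.702 0.986
v -1.436 1.173 1.046
v -0.617 -0.247 2.101
v -1.823 -0.333 -0.681
v -1.004 -1.753 0.374
v -0.738 1.122 0.434
v 0.081 -0.299 1.49
v 4.092 3.891 -0.7
v 4.648 3.438 -1.674
v 3.232 2.162 -0.386
v 3.788 1.709 -1.36
v 4.429 1.992 -0.375
v 4.961 3.06 -0.569
v 2.919 2.54 -1.491
v 3.451 3.608 -1.685
v 3.923 2.603 -2.163
v 4.856 2.264 -1.473
v 3.024 3.336 -0.587
v 3.957 2.997 0.103
f 2 1 4
f 2 4 3
f 4 1 5
f 4 5 3
f 5 1 6
f 5 6 3
f 6 1 7
f 6 7 3
f 7 1 8
f 7 8 3
f 8 1 9
f 8 9 3
f 9 1 10
f 9 10 3
f 10 1 11
f 10 11 3
f 11 1 12
f 11 12 3
f 12 1 13
f 12 13 3
f 13 1 14
f 13 14 3
f 14 1 15
f 14 15 3
f 15 1 16
f 15 16 3
f 16 1 17
f 16 17 3
f 17 1 2
f 17 2 3
f 19 21 18
f 22 19 18
f 18 21 20
f 20 22 18
f 19 25 21
f 23 19 22
f 23 25 19
f 21 25 20
f 24 22 20
f 20 25 24
f 24 23 22
f 25 23 24
f 27 29 26
f 30 27 26
f 26 29 28
f 28 30 26
f 27 33 29
f 31 27 30
f 31 33 27
f 29 33 28
f 32 30 28
f 28 33 32
f 32 31 30
f 33 31 32
f 34 45 39
f 34 39 35
f 34 35 41
f 34 41 44
f 34 44 45
f 35 39 43
f 39 45 38
f 45 44 36
f 44 41 40
f 41 35 42
f 37 43 38
f 37 38 36
f 37 36 40
f 37 40 42
f 37 42 43
f 38 43 39
f 36 38 45
f 40 36 44
f 42 40 41
f 43 42 35



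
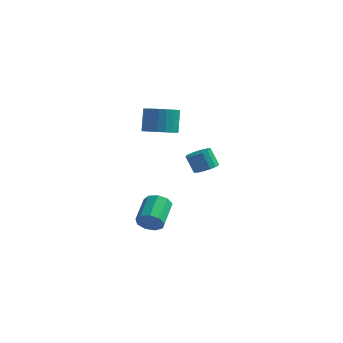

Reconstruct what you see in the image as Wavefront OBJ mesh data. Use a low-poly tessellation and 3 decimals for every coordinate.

v -1.612 -1.454 2.934
v -0.641 -0.983 2.884
v -0.878 -0.335 4.416
v -1.848 -0.806 4.466
v -0.908 -0.667 2.709
v -1.144 -0.018 4.241
v -1.296 -0.487 2.573
v -1.532 0.162 4.105
v -1.739 -0.474 2.499
v -1.975 0.175 4.031
v -2.16 -0.63 2.501
v -2.396 0.018 4.033
v -2.486 -0.93 2.577
v -2.722 -0.281 4.109
v -2.661 -1.319 2.715
v -2.897 -0.671 4.247
v -2.654 -1.733 2.891
v -2.891 -1.084 4.423
v -2.468 -2.098 3.074
v -2.704 -1.449 4.606
v -2.133 -2.351 3.233
v -2.37 -1.703 4.765
v -1.708 -2.45 3.341
v -1.945 -1.802 4.873
v -1.267 -2.376 3.378
v -1.503 -1.728 4.91
v -0.885 -2.143 3.338
v -1.122 -1.495 4.87
v -0.629 -1.791 3.229
v -0.865 -1.143 4.76
v -0.543 -1.381 3.068
v -0.779 -0.732 4.6
v -1.71 -2.522 -4.173
v -1.019 -2.625 -3.622
v -1.419 -0.881 -2.795
v -2.11 -0.778 -3.347
v -0.84 -2.342 -4.131
v -1.239 -0.599 -3.304
v -1.067 -2.144 -4.659
v -1.467 -0.401 -3.833
v -1.596 -2.122 -4.96
v -1.995 -0.379 -4.134
v -2.178 -2.287 -4.893
v -2.577 -0.544 -4.067
v -2.541 -2.562 -4.489
v -2.941 -0.819 -3.663
v -2.516 -2.818 -3.937
v -2.915 -1.075 -3.111
v -2.113 -2.935 -3.496
v -2.513 -1.192 -2.669
v -1.522 -2.859 -3.371
v -1.922 -1.116 -2.545
v 0.535 0.341 -0.339
v 1.241 0.149 0.009
v 0.671 0.188 1.187
v -0.035 0.379 0.839
v 1.245 0.537 -0.002
v 0.675 0.575 1.177
v 1.086 0.879 -0.09
v 0.516 0.918 1.089
v 0.802 1.099 -0.235
v 0.231 1.137 0.944
v 0.456 1.144 -0.404
v -0.115 1.183 0.775
v 0.128 1.006 -0.558
v -0.443 1.044 0.621
v -0.106 0.715 -0.662
v -0.677 0.753 0.517
v -0.194 0.339 -0.692
v -0.764 0.377 0.486
v -0.114 -0.037 -0.641
v -0.685 0.001 0.537
v 0.114 -0.327 -0.521
v -0.456 -0.288 0.657
v 0.439 -0.463 -0.36
v -0.131 -0.425 0.819
v 0.786 -0.415 -0.193
v 0.216 -0.377 0.985
v 1.076 -0.194 -0.06
v 0.505 -0.156 1.118
f 2 1 5
f 2 5 3
f 3 5 6
f 3 6 4
f 5 1 7
f 5 7 6
f 6 7 8
f 6 8 4
f 7 1 9
f 7 9 8
f 8 9 10
f 8 10 4
f 9 1 11
f 9 11 10
f 10 11 12
f 10 12 4
f 11 1 13
f 11 13 12
f 12 13 14
f 12 14 4
f 13 1 15
f 13 15 14
f 14 15 16
f 14 16 4
f 15 1 17
f 15 17 16
f 16 17 18
f 16 18 4
f 17 1 19
f 17 19 18
f 18 19 20
f 18 20 4
f 19 1 21
f 19 21 20
f 20 21 22
f 20 22 4
f 21 1 23
f 21 23 22
f 22 23 24
f 22 24 4
f 23 1 25
f 23 25 24
f 24 25 26
f 24 26 4
f 25 1 27
f 25 27 26
f 26 27 28
f 26 28 4
f 27 1 29
f 27 29 28
f 28 29 30
f 28 30 4
f 29 1 31
f 29 31 30
f 30 31 32
f 30 32 4
f 31 1 2
f 31 2 32
f 32 2 3
f 32 3 4
f 34 33 37
f 34 37 35
f 35 37 38
f 35 38 36
f 37 33 39
f 37 39 38
f 38 39 40
f 38 40 36
f 39 33 41
f 39 41 40
f 40 41 42
f 40 42 36
f 41 33 43
f 41 43 42
f 42 43 44
f 42 44 36
f 43 33 45
f 43 45 44
f 44 45 46
f 44 46 36
f 45 33 47
f 45 47 46
f 46 47 48
f 46 48 36
f 47 33 49
f 47 49 48
f 48 49 50
f 48 50 36
f 49 33 51
f 49 51 50
f 50 51 52
f 50 52 36
f 51 33 34
f 51 34 52
f 52 34 35
f 52 35 36
f 54 53 57
f 54 57 55
f 55 57 58
f 55 58 56
f 57 53 59
f 57 59 58
f 58 59 60
f 58 60 56
f 59 53 61
f 59 61 60
f 60 61 62
f 60 62 56
f 61 53 63
f 61 63 62
f 62 63 64
f 62 64 56
f 63 53 65
f 63 65 64
f 64 65 66
f 64 66 56
f 65 53 67
f 65 67 66
f 66 67 68
f 66 68 56
f 67 53 69
f 67 69 68
f 68 69 70
f 68 70 56
f 69 53 71
f 69 71 70
f 70 71 72
f 70 72 56
f 71 53 73
f 71 73 72
f 72 73 74
f 72 74 56
f 73 53 75
f 73 75 74
f 74 75 76
f 74 76 56
f 75 53 77
f 75 77 76
f 76 77 78
f 76 78 56
f 77 53 79
f 77 79 78
f 78 79 80
f 78 80 56
f 79 53 54
f 79 54 80
f 80 54 55
f 80 55 56



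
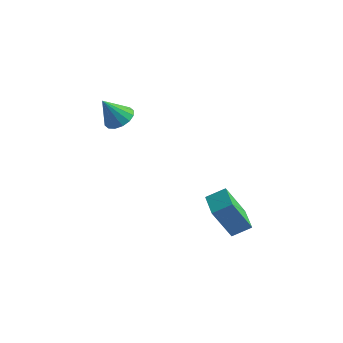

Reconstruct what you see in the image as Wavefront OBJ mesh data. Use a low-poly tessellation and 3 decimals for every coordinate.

v -3.217 3.834 2.698
v -2.679 4.28 3.109
v -3.823 3.326 4.042
v -3.01 4.531 3.055
v -3.397 4.596 2.905
v -3.735 4.457 2.7
v -3.934 4.151 2.494
v -3.941 3.76 2.343
v -3.754 3.389 2.287
v -3.423 3.137 2.341
v -3.037 3.072 2.491
v -2.699 3.211 2.696
v -2.5 3.518 2.901
v -2.492 3.909 3.053
v 2.229 3.98 -2.924
v 1.506 3.324 -1.053
v 3.003 4.546 -2.427
v 2.28 3.89 -0.556
v 3.08 2.87 -2.984
v 2.357 2.214 -1.113
v 3.854 3.436 -2.487
v 3.131 2.78 -0.616
f 2 1 4
f 2 4 3
f 4 1 5
f 4 5 3
f 5 1 6
f 5 6 3
f 6 1 7
f 6 7 3
f 7 1 8
f 7 8 3
f 8 1 9
f 8 9 3
f 9 1 10
f 9 10 3
f 10 1 11
f 10 11 3
f 11 1 12
f 11 12 3
f 12 1 13
f 12 13 3
f 13 1 14
f 13 14 3
f 14 1 2
f 14 2 3
f 16 18 15
f 19 16 15
f 15 18 17
f 17 19 15
f 16 22 18
f 20 16 19
f 20 22 16
f 18 22 17
f 21 19 17
f 17 22 21
f 21 20 19
f 22 20 21



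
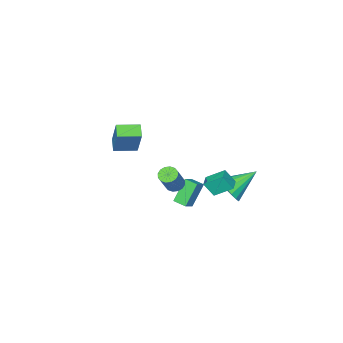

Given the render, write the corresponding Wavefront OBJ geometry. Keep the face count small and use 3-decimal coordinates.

v -1.608 1.005 -2.482
v -2.264 1.906 -1.72
v -0.936 1.493 -2.48
v -1.592 2.394 -1.718
v -1.248 0.506 -1.582
v -1.904 1.407 -0.82
v -0.576 0.994 -1.58
v -1.232 1.895 -0.818
v -0.145 -4.12 -0.084
v 0.3 -3.262 1.814
v 0.378 -3.462 -0.504
v 0.823 -2.603 1.394
v 0.997 -4.957 0.026
v 1.442 -4.098 1.924
v 1.52 -4.298 -0.394
v 1.965 -3.44 1.504
v 0.262 0.907 -0.742
v 0.956 1.068 -0.277
v 0.124 1.732 -0.821
v 0.818 1.893 -0.357
v 1.182 0.927 -2.123
v 1.876 1.088 -1.659
v 1.044 1.752 -2.203
v 1.738 1.913 -1.738
v -3.057 0.55 -3.639
v -2.496 1.344 -3.3
v -4.723 1.23 -2.481
v -2.71 1.517 -3.709
v -3.004 1.468 -4.102
v -3.309 1.209 -4.389
v -3.557 0.799 -4.505
v -3.691 0.332 -4.422
v -3.679 -0.086 -4.16
v -3.525 -0.357 -3.778
v -3.263 -0.422 -3.365
v -2.955 -0.263 -3.015
v -2.67 0.082 -2.808
v -2.474 0.534 -2.791
v -2.411 0.989 -2.968
v 3.551 2.947 1.71
v 4.041 2.914 1.42
v 4.839 3.2 2.741
v 4.349 3.233 3.03
v 3.963 3.198 1.406
v 4.762 3.484 2.727
v 3.774 3.415 1.473
v 4.573 3.701 2.794
v 3.526 3.507 1.603
v 4.325 3.792 2.924
v 3.284 3.448 1.762
v 4.083 3.734 3.083
v 3.114 3.256 1.907
v 3.913 3.542 3.228
v 3.061 2.98 1.999
v 3.859 3.266 3.32
v 3.138 2.696 2.013
v 3.937 2.982 3.334
v 3.327 2.479 1.946
v 4.126 2.765 3.267
v 3.575 2.388 1.816
v 4.374 2.673 3.137
v 3.817 2.446 1.657
v 4.616 2.732 2.978
v 3.987 2.638 1.512
v 4.786 2.924 2.833
f 2 4 1
f 5 2 1
f 1 4 3
f 3 5 1
f 2 8 4
f 6 2 5
f 6 8 2
f 4 8 3
f 7 5 3
f 3 8 7
f 7 6 5
f 8 6 7
f 10 12 9
f 13 10 9
f 9 12 11
f 11 13 9
f 10 16 12
f 14 10 13
f 14 16 10
f 12 16 11
f 15 13 11
f 11 16 15
f 15 14 13
f 16 14 15
f 18 20 17
f 21 18 17
f 17 20 19
f 19 21 17
f 18 24 20
f 22 18 21
f 22 24 18
f 20 24 19
f 23 21 19
f 19 24 23
f 23 22 21
f 24 22 23
f 26 25 28
f 26 28 27
f 28 25 29
f 28 29 27
f 29 25 30
f 29 30 27
f 30 25 31
f 30 31 27
f 31 25 32
f 31 32 27
f 32 25 33
f 32 33 27
f 33 25 34
f 33 34 27
f 34 25 35
f 34 35 27
f 35 25 36
f 35 36 27
f 36 25 37
f 36 37 27
f 37 25 38
f 37 38 27
f 38 25 39
f 38 39 27
f 39 25 26
f 39 26 27
f 41 40 44
f 41 44 42
f 42 44 45
f 42 45 43
f 44 40 46
f 44 46 45
f 45 46 47
f 45 47 43
f 46 40 48
f 46 48 47
f 47 48 49
f 47 49 43
f 48 40 50
f 48 50 49
f 49 50 51
f 49 51 43
f 50 40 52
f 50 52 51
f 51 52 53
f 51 53 43
f 52 40 54
f 52 54 53
f 53 54 55
f 53 55 43
f 54 40 56
f 54 56 55
f 55 56 57
f 55 57 43
f 56 40 58
f 56 58 57
f 57 58 59
f 57 59 43
f 58 40 60
f 58 60 59
f 59 60 61
f 59 61 43
f 60 40 62
f 60 62 61
f 61 62 63
f 61 63 43
f 62 40 64
f 62 64 63
f 63 64 65
f 63 65 43
f 64 40 41
f 64 41 65
f 65 41 42
f 65 42 43



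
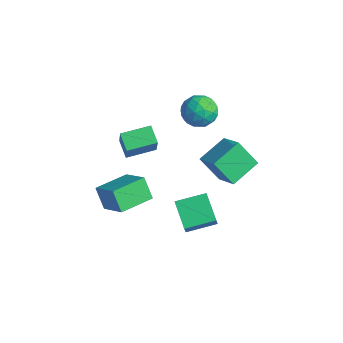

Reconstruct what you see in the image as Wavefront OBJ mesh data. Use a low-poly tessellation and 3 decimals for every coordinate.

v 0.703 -5.123 -1.508
v -0.134 -5.167 -0.204
v 0.56 -2.938 -1.526
v -0.277 -2.982 -0.222
v 2.457 -4.998 -0.378
v 1.62 -5.042 0.926
v 2.314 -2.813 -0.396
v 1.477 -2.857 0.908
v -0.591 -3.218 2.893
v 0.327 -3.704 4.567
v -0.091 -1.463 3.128
v 0.827 -1.949 4.801
v 0.453 -3.431 2.259
v 1.371 -3.917 3.932
v 0.953 -1.676 2.493
v 1.871 -2.162 4.167
v 0.066 1.92 -1.094
v 1.715 1.821 -0.135
v -0.253 3.887 -0.342
v 1.396 3.788 0.617
v 1.044 2.692 -2.697
v 2.693 2.593 -1.738
v 0.725 4.659 -1.945
v 2.374 4.56 -0.986
v 0.785 -0.204 -3.912
v 1.268 -0.634 -2.878
v 1.475 1.582 -3.493
v 1.958 1.152 -2.458
v 2.482 -0.632 -4.882
v 2.965 -1.062 -3.847
v 3.172 1.154 -4.462
v 3.655 0.724 -3.428
v -1.857 2.964 2.872
v -1.057 3.565 2.194
v -0.663 1.415 2.906
v 0.137 2.016 2.228
v -0.065 2.358 3.37
v -0.803 3.315 3.349
v -0.917 1.665 1.751
v -1.655 2.622 1.73
v -0.477 2.763 1.501
v 0.05 3.191 2.501
v -1.77 1.789 2.599
v -1.243 2.217 3.599
v -1.562 3.401 2.53
v -0.158 1.579 2.57
v -0.276 1.78 3.241
v 0.194 2.134 2.842
v -1.412 3.254 3.209
v -0.942 3.607 2.81
v -0.359 2.897 3.502
v -0.778 1.373 2.29
v -0.308 1.726 1.891
v -1.914 2.846 2.258
v -1.444 3.2 1.859
v -1.361 2.083 1.598
v -0.751 3.282 1.724
v -0.049 2.372 1.744
v -0.668 2.165 1.464
v -1.102 2.728 1.451
v -0.441 3.534 2.312
v 0.261 2.623 2.332
v 0.143 2.824 3.003
v -0.291 3.387 2.991
v -0.099 3.062 1.904
v -1.981 2.357 2.768
v -1.279 1.446 2.788
v -1.429 1.593 2.109
v -1.863 2.156 2.097
v -1.671 2.608 3.356
v -0.969 1.698 3.376
v -0.618 2.252 3.649
v -1.052 2.815 3.636
v -1.621 1.918 3.196
f 2 4 1
f 5 2 1
f 1 4 3
f 3 5 1
f 2 8 4
f 6 2 5
f 6 8 2
f 4 8 3
f 7 5 3
f 3 8 7
f 7 6 5
f 8 6 7
f 10 12 9
f 13 10 9
f 9 12 11
f 11 13 9
f 10 16 12
f 14 10 13
f 14 16 10
f 12 16 11
f 15 13 11
f 11 16 15
f 15 14 13
f 16 14 15
f 18 20 17
f 21 18 17
f 17 20 19
f 19 21 17
f 18 24 20
f 22 18 21
f 22 24 18
f 20 24 19
f 23 21 19
f 19 24 23
f 23 22 21
f 24 22 23
f 26 28 25
f 29 26 25
f 25 28 27
f 27 29 25
f 26 32 28
f 30 26 29
f 30 32 26
f 28 32 27
f 31 29 27
f 27 32 31
f 31 30 29
f 32 30 31
f 33 70 49
f 70 44 73
f 49 73 38
f 70 73 49
f 33 49 45
f 49 38 50
f 45 50 34
f 49 50 45
f 33 45 54
f 45 34 55
f 54 55 40
f 45 55 54
f 33 54 66
f 54 40 69
f 66 69 43
f 54 69 66
f 33 66 70
f 66 43 74
f 70 74 44
f 66 74 70
f 34 50 61
f 50 38 64
f 61 64 42
f 50 64 61
f 38 73 51
f 73 44 72
f 51 72 37
f 73 72 51
f 44 74 71
f 74 43 67
f 71 67 35
f 74 67 71
f 43 69 68
f 69 40 56
f 68 56 39
f 69 56 68
f 40 55 60
f 55 34 57
f 60 57 41
f 55 57 60
f 36 62 48
f 62 42 63
f 48 63 37
f 62 63 48
f 36 48 46
f 48 37 47
f 46 47 35
f 48 47 46
f 36 46 53
f 46 35 52
f 53 52 39
f 46 52 53
f 36 53 58
f 53 39 59
f 58 59 41
f 53 59 58
f 36 58 62
f 58 41 65
f 62 65 42
f 58 65 62
f 37 63 51
f 63 42 64
f 51 64 38
f 63 64 51
f 35 47 71
f 47 37 72
f 71 72 44
f 47 72 71
f 39 52 68
f 52 35 67
f 68 67 43
f 52 67 68
f 41 59 60
f 59 39 56
f 60 56 40
f 59 56 60
f 42 65 61
f 65 41 57
f 61 57 34
f 65 57 61



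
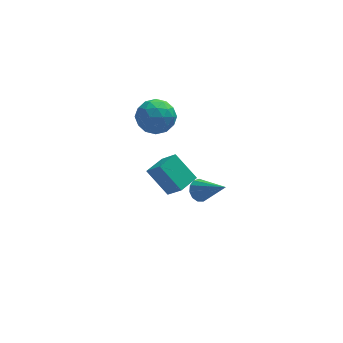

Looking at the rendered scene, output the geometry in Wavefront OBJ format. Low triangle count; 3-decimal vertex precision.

v 2.838 -2.013 0.344
v 3.271 -2.177 -0.22
v 4.042 -3.207 1.616
v 3.428 -1.838 -0.049
v 3.397 -1.553 0.246
v 3.189 -1.415 0.573
v 2.869 -1.467 0.827
v 2.54 -1.692 0.927
v 2.305 -2.019 0.842
v 2.24 -2.344 0.599
v 2.364 -2.564 0.275
v 2.639 -2.609 -0.028
v 2.978 -2.465 -0.212
v 2.401 2.338 -3.747
v 1.297 3.311 -2.348
v 1.719 3.18 -4.87
v 0.616 4.153 -3.471
v 3.404 3.307 -3.629
v 2.301 4.28 -2.23
v 2.723 4.149 -4.752
v 1.619 5.122 -3.353
v 0.349 2.488 2.346
v 1.04 3.224 3.011
v 0.88 0.976 3.469
v 1.571 1.712 4.134
v 0.367 1.808 4.181
v 0.038 2.742 3.487
v 1.882 1.458 2.993
v 1.553 2.392 2.299
v 1.987 2.588 3.411
v 1.051 2.804 4.145
v 0.869 1.396 2.335
v -0.067 1.612 3.069
v 0.648 2.989 2.58
v 1.272 1.211 3.9
v 0.564 1.267 3.928
v 0.971 1.7 4.318
v 0.059 2.705 2.86
v 0.465 3.138 3.251
v 0.07 2.305 3.938
v 1.455 1.062 3.229
v 1.861 1.495 3.62
v 0.949 2.5 2.162
v 1.356 2.933 2.552
v 1.85 1.895 2.542
v 1.611 3.047 3.206
v 1.923 2.159 3.865
v 2.106 2.009 3.195
v 1.912 2.559 2.787
v 1.061 3.174 3.637
v 1.373 2.286 4.297
v 0.665 2.342 4.325
v 0.472 2.891 3.917
v 1.617 2.8 3.872
v 0.547 1.914 2.183
v 0.859 1.026 2.843
v 1.448 1.309 2.563
v 1.255 1.858 2.155
v -0.003 2.041 2.615
v 0.309 1.153 3.274
v 0.008 1.641 3.693
v -0.186 2.191 3.285
v 0.303 1.4 2.608
f 2 1 4
f 2 4 3
f 4 1 5
f 4 5 3
f 5 1 6
f 5 6 3
f 6 1 7
f 6 7 3
f 7 1 8
f 7 8 3
f 8 1 9
f 8 9 3
f 9 1 10
f 9 10 3
f 10 1 11
f 10 11 3
f 11 1 12
f 11 12 3
f 12 1 13
f 12 13 3
f 13 1 2
f 13 2 3
f 15 17 14
f 18 15 14
f 14 17 16
f 16 18 14
f 15 21 17
f 19 15 18
f 19 21 15
f 17 21 16
f 20 18 16
f 16 21 20
f 20 19 18
f 21 19 20
f 22 59 38
f 59 33 62
f 38 62 27
f 59 62 38
f 22 38 34
f 38 27 39
f 34 39 23
f 38 39 34
f 22 34 43
f 34 23 44
f 43 44 29
f 34 44 43
f 22 43 55
f 43 29 58
f 55 58 32
f 43 58 55
f 22 55 59
f 55 32 63
f 59 63 33
f 55 63 59
f 23 39 50
f 39 27 53
f 50 53 31
f 39 53 50
f 27 62 40
f 62 33 61
f 40 61 26
f 62 61 40
f 33 63 60
f 63 32 56
f 60 56 24
f 63 56 60
f 32 58 57
f 58 29 45
f 57 45 28
f 58 45 57
f 29 44 49
f 44 23 46
f 49 46 30
f 44 46 49
f 25 51 37
f 51 31 52
f 37 52 26
f 51 52 37
f 25 37 35
f 37 26 36
f 35 36 24
f 37 36 35
f 25 35 42
f 35 24 41
f 42 41 28
f 35 41 42
f 25 42 47
f 42 28 48
f 47 48 30
f 42 48 47
f 25 47 51
f 47 30 54
f 51 54 31
f 47 54 51
f 26 52 40
f 52 31 53
f 40 53 27
f 52 53 40
f 24 36 60
f 36 26 61
f 60 61 33
f 36 61 60
f 28 41 57
f 41 24 56
f 57 56 32
f 41 56 57
f 30 48 49
f 48 28 45
f 49 45 29
f 48 45 49
f 31 54 50
f 54 30 46
f 50 46 23
f 54 46 50



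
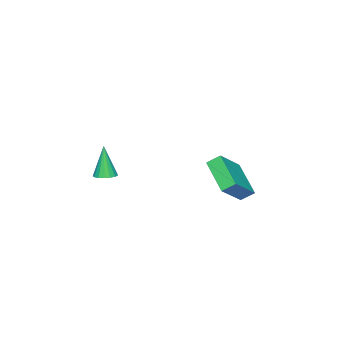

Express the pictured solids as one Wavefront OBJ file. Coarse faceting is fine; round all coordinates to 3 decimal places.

v -3.368 4.17 -1.105
v -4.329 2.658 -0.068
v -3.725 4.728 -0.622
v -4.686 3.217 0.416
v -1.894 4.063 0.104
v -2.855 2.552 1.142
v -2.251 4.622 0.588
v -3.212 3.11 1.625
v -1.899 -2.694 -0.879
v -1.6 -2.18 -0.741
v -2.201 -3.006 0.939
v -1.877 -2.094 -0.773
v -2.159 -2.145 -0.828
v -2.381 -2.321 -0.896
v -2.493 -2.584 -0.959
v -2.469 -2.871 -1.005
v -2.314 -3.118 -1.021
v -2.064 -3.268 -1.005
v -1.776 -3.286 -0.961
v -1.516 -3.169 -0.897
v -1.344 -2.943 -0.83
v -1.299 -2.66 -0.774
v -1.391 -2.384 -0.742
f 2 4 1
f 5 2 1
f 1 4 3
f 3 5 1
f 2 8 4
f 6 2 5
f 6 8 2
f 4 8 3
f 7 5 3
f 3 8 7
f 7 6 5
f 8 6 7
f 10 9 12
f 10 12 11
f 12 9 13
f 12 13 11
f 13 9 14
f 13 14 11
f 14 9 15
f 14 15 11
f 15 9 16
f 15 16 11
f 16 9 17
f 16 17 11
f 17 9 18
f 17 18 11
f 18 9 19
f 18 19 11
f 19 9 20
f 19 20 11
f 20 9 21
f 20 21 11
f 21 9 22
f 21 22 11
f 22 9 23
f 22 23 11
f 23 9 10
f 23 10 11



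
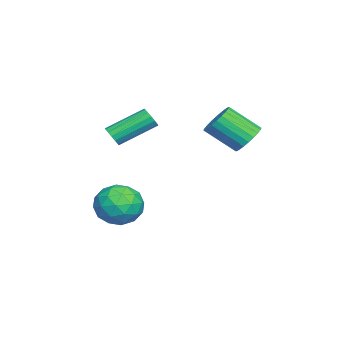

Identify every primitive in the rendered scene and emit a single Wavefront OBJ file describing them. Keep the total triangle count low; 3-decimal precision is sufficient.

v 1.874 -1.616 0.592
v 2.397 -1.503 0.815
v 1.589 0.148 1.872
v 1.066 0.036 1.648
v 2.386 -1.345 0.56
v 1.578 0.306 1.617
v 2.238 -1.26 0.314
v 1.43 0.391 1.37
v 1.992 -1.27 0.141
v 1.184 0.381 1.198
v 1.714 -1.372 0.09
v 0.907 0.279 1.147
v 1.48 -1.54 0.173
v 0.672 0.111 1.23
v 1.351 -1.728 0.368
v 0.543 -0.077 1.425
v 1.362 -1.886 0.623
v 0.554 -0.235 1.68
v 1.51 -1.971 0.87
v 0.702 -0.32 1.926
v 1.756 -1.961 1.042
v 0.948 -0.31 2.099
v 2.033 -1.859 1.093
v 1.226 -0.208 2.15
v 2.268 -1.691 1.01
v 1.46 -0.04 2.067
v 1.489 4.55 0.728
v 2.035 4.109 0.182
v 2.037 2.648 1.365
v 1.491 3.09 1.912
v 2.263 4.274 0.386
v 2.265 2.813 1.569
v 2.372 4.482 0.642
v 2.374 3.021 1.825
v 2.347 4.7 0.911
v 2.349 3.239 2.094
v 2.192 4.895 1.152
v 2.194 3.434 2.336
v 1.929 5.038 1.329
v 1.931 3.577 2.512
v 1.6 5.106 1.415
v 1.602 3.645 2.598
v 1.253 5.09 1.395
v 1.255 3.629 2.579
v 0.943 4.992 1.275
v 0.945 3.531 2.458
v 0.715 4.827 1.071
v 0.717 3.366 2.254
v 0.606 4.619 0.815
v 0.608 3.158 1.998
v 0.631 4.401 0.546
v 0.633 2.94 1.729
v 0.786 4.206 0.304
v 0.788 2.745 1.488
v 1.049 4.063 0.128
v 1.051 2.602 1.311
v 1.378 3.995 0.042
v 1.38 2.534 1.225
v 1.725 4.011 0.061
v 1.727 2.55 1.245
v 1.215 -0.986 -4.458
v 2.038 -0.167 -3.993
v 1.982 -2.433 -3.267
v 2.805 -1.614 -2.802
v 1.588 -1.498 -2.535
v 1.114 -0.604 -3.271
v 2.906 -1.996 -3.989
v 2.432 -1.102 -4.725
v 3.083 -0.791 -3.703
v 2.269 -0.483 -2.804
v 1.751 -2.117 -4.456
v 0.937 -1.809 -3.557
v 1.559 -0.45 -4.33
v 2.461 -2.15 -2.93
v 1.746 -2.082 -2.773
v 2.23 -1.601 -2.5
v 1.016 -0.706 -3.905
v 1.5 -0.225 -3.632
v 1.236 -1.007 -2.775
v 2.52 -2.375 -3.628
v 3.004 -1.894 -3.355
v 1.79 -0.999 -4.76
v 2.274 -0.518 -4.487
v 2.784 -1.593 -4.485
v 2.657 -0.335 -3.886
v 3.108 -1.185 -3.186
v 3.167 -1.41 -3.884
v 2.889 -0.884 -4.317
v 2.179 -0.154 -3.358
v 2.63 -1.004 -2.658
v 1.914 -0.936 -2.501
v 1.636 -0.411 -2.933
v 2.793 -0.521 -3.187
v 1.39 -1.596 -4.602
v 1.841 -2.446 -3.902
v 2.384 -2.189 -4.327
v 2.106 -1.664 -4.759
v 0.912 -1.415 -4.074
v 1.363 -2.265 -3.374
v 1.131 -1.716 -2.943
v 0.853 -1.19 -3.376
v 1.227 -2.079 -4.073
f 2 1 5
f 2 5 3
f 3 5 6
f 3 6 4
f 5 1 7
f 5 7 6
f 6 7 8
f 6 8 4
f 7 1 9
f 7 9 8
f 8 9 10
f 8 10 4
f 9 1 11
f 9 11 10
f 10 11 12
f 10 12 4
f 11 1 13
f 11 13 12
f 12 13 14
f 12 14 4
f 13 1 15
f 13 15 14
f 14 15 16
f 14 16 4
f 15 1 17
f 15 17 16
f 16 17 18
f 16 18 4
f 17 1 19
f 17 19 18
f 18 19 20
f 18 20 4
f 19 1 21
f 19 21 20
f 20 21 22
f 20 22 4
f 21 1 23
f 21 23 22
f 22 23 24
f 22 24 4
f 23 1 25
f 23 25 24
f 24 25 26
f 24 26 4
f 25 1 2
f 25 2 26
f 26 2 3
f 26 3 4
f 28 27 31
f 28 31 29
f 29 31 32
f 29 32 30
f 31 27 33
f 31 33 32
f 32 33 34
f 32 34 30
f 33 27 35
f 33 35 34
f 34 35 36
f 34 36 30
f 35 27 37
f 35 37 36
f 36 37 38
f 36 38 30
f 37 27 39
f 37 39 38
f 38 39 40
f 38 40 30
f 39 27 41
f 39 41 40
f 40 41 42
f 40 42 30
f 41 27 43
f 41 43 42
f 42 43 44
f 42 44 30
f 43 27 45
f 43 45 44
f 44 45 46
f 44 46 30
f 45 27 47
f 45 47 46
f 46 47 48
f 46 48 30
f 47 27 49
f 47 49 48
f 48 49 50
f 48 50 30
f 49 27 51
f 49 51 50
f 50 51 52
f 50 52 30
f 51 27 53
f 51 53 52
f 52 53 54
f 52 54 30
f 53 27 55
f 53 55 54
f 54 55 56
f 54 56 30
f 55 27 57
f 55 57 56
f 56 57 58
f 56 58 30
f 57 27 59
f 57 59 58
f 58 59 60
f 58 60 30
f 59 27 28
f 59 28 60
f 60 28 29
f 60 29 30
f 61 98 77
f 98 72 101
f 77 101 66
f 98 101 77
f 61 77 73
f 77 66 78
f 73 78 62
f 77 78 73
f 61 73 82
f 73 62 83
f 82 83 68
f 73 83 82
f 61 82 94
f 82 68 97
f 94 97 71
f 82 97 94
f 61 94 98
f 94 71 102
f 98 102 72
f 94 102 98
f 62 78 89
f 78 66 92
f 89 92 70
f 78 92 89
f 66 101 79
f 101 72 100
f 79 100 65
f 101 100 79
f 72 102 99
f 102 71 95
f 99 95 63
f 102 95 99
f 71 97 96
f 97 68 84
f 96 84 67
f 97 84 96
f 68 83 88
f 83 62 85
f 88 85 69
f 83 85 88
f 64 90 76
f 90 70 91
f 76 91 65
f 90 91 76
f 64 76 74
f 76 65 75
f 74 75 63
f 76 75 74
f 64 74 81
f 74 63 80
f 81 80 67
f 74 80 81
f 64 81 86
f 81 67 87
f 86 87 69
f 81 87 86
f 64 86 90
f 86 69 93
f 90 93 70
f 86 93 90
f 65 91 79
f 91 70 92
f 79 92 66
f 91 92 79
f 63 75 99
f 75 65 100
f 99 100 72
f 75 100 99
f 67 80 96
f 80 63 95
f 96 95 71
f 80 95 96
f 69 87 88
f 87 67 84
f 88 84 68
f 87 84 88
f 70 93 89
f 93 69 85
f 89 85 62
f 93 85 89



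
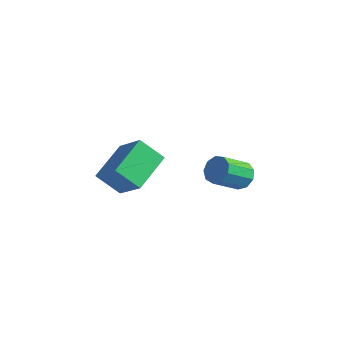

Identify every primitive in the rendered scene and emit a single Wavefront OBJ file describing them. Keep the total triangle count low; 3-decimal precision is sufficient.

v -2.782 -3.429 0.189
v -3.552 -3.825 0.977
v -2.977 -1.888 0.774
v -3.747 -2.284 1.562
v -1.673 -3.656 1.158
v -2.443 -4.052 1.946
v -1.868 -2.115 1.743
v -2.638 -2.511 2.531
v -1.212 1.473 -1.067
v -0.724 1.151 -1.272
v -1.079 0.106 -0.478
v -1.568 0.427 -0.273
v -0.616 1.375 -0.928
v -0.971 0.33 -0.135
v -0.787 1.645 -0.65
v -1.143 0.6 0.144
v -1.158 1.834 -0.566
v -1.513 0.789 0.228
v -1.554 1.854 -0.717
v -1.909 0.809 0.077
v -1.79 1.696 -1.032
v -2.145 0.65 -0.238
v -1.756 1.433 -1.363
v -2.111 0.387 -0.569
v -1.468 1.189 -1.555
v -1.823 0.143 -0.762
v -1.06 1.077 -1.52
v -1.415 0.032 -0.726
f 2 4 1
f 5 2 1
f 1 4 3
f 3 5 1
f 2 8 4
f 6 2 5
f 6 8 2
f 4 8 3
f 7 5 3
f 3 8 7
f 7 6 5
f 8 6 7
f 10 9 13
f 10 13 11
f 11 13 14
f 11 14 12
f 13 9 15
f 13 15 14
f 14 15 16
f 14 16 12
f 15 9 17
f 15 17 16
f 16 17 18
f 16 18 12
f 17 9 19
f 17 19 18
f 18 19 20
f 18 20 12
f 19 9 21
f 19 21 20
f 20 21 22
f 20 22 12
f 21 9 23
f 21 23 22
f 22 23 24
f 22 24 12
f 23 9 25
f 23 25 24
f 24 25 26
f 24 26 12
f 25 9 27
f 25 27 26
f 26 27 28
f 26 28 12
f 27 9 10
f 27 10 28
f 28 10 11
f 28 11 12



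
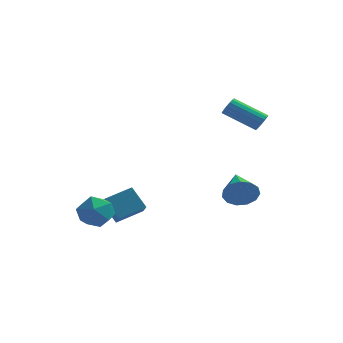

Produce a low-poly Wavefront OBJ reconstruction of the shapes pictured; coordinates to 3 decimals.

v 4.059 0.771 -0.743
v 4.553 0.69 0.065
v 3.401 2.589 -0.157
v 4.88 0.923 -0.289
v 4.947 1.107 -0.787
v 4.732 1.185 -1.271
v 4.303 1.132 -1.587
v 3.797 0.964 -1.635
v 3.374 0.735 -1.4
v 3.169 0.517 -0.956
v 3.247 0.38 -0.444
v 3.582 0.368 -0.027
v 4.069 0.483 0.162
v 4.498 3.607 3.154
v 4.785 3.675 3.654
v 3.028 3.781 4.645
v 2.742 3.713 4.146
v 4.753 3.917 3.573
v 2.996 4.024 4.564
v 4.671 4.099 3.408
v 2.915 4.205 4.399
v 4.555 4.183 3.193
v 2.799 4.289 4.185
v 4.428 4.152 2.971
v 2.671 4.259 3.962
v 4.315 4.014 2.785
v 2.558 4.121 3.776
v 4.238 3.795 2.672
v 2.481 3.902 3.663
v 4.212 3.539 2.655
v 2.455 3.645 3.646
v 4.244 3.296 2.736
v 2.487 3.403 3.727
v 4.325 3.115 2.901
v 2.569 3.221 3.892
v 4.441 3.031 3.115
v 2.685 3.137 4.107
v 4.569 3.061 3.338
v 2.812 3.168 4.329
v 4.682 3.199 3.524
v 2.925 3.306 4.515
v 4.759 3.418 3.637
v 3.002 3.525 4.628
v -2.272 -1.372 -0.934
v -1.626 -1.709 -1.721
v -3.274 -2.771 -1.159
v -2.628 -3.108 -1.946
v -2.282 -3.107 -0.93
v -1.663 -2.243 -0.791
v -3.237 -2.237 -2.089
v -2.618 -1.373 -1.95
v -2.222 -2.243 -2.434
v -1.632 -2.781 -1.718
v -3.268 -1.699 -1.162
v -2.678 -2.237 -0.446
v -2.054 -0.089 -2.97
v -1.55 -1.357 -2.173
v -2.879 0.286 -1.852
v -2.376 -0.982 -1.055
v -0.884 0.742 -2.385
v -0.381 -0.526 -1.588
v -1.71 1.117 -1.267
v -1.206 -0.151 -0.47
f 2 1 4
f 2 4 3
f 4 1 5
f 4 5 3
f 5 1 6
f 5 6 3
f 6 1 7
f 6 7 3
f 7 1 8
f 7 8 3
f 8 1 9
f 8 9 3
f 9 1 10
f 9 10 3
f 10 1 11
f 10 11 3
f 11 1 12
f 11 12 3
f 12 1 13
f 12 13 3
f 13 1 2
f 13 2 3
f 15 14 18
f 15 18 16
f 16 18 19
f 16 19 17
f 18 14 20
f 18 20 19
f 19 20 21
f 19 21 17
f 20 14 22
f 20 22 21
f 21 22 23
f 21 23 17
f 22 14 24
f 22 24 23
f 23 24 25
f 23 25 17
f 24 14 26
f 24 26 25
f 25 26 27
f 25 27 17
f 26 14 28
f 26 28 27
f 27 28 29
f 27 29 17
f 28 14 30
f 28 30 29
f 29 30 31
f 29 31 17
f 30 14 32
f 30 32 31
f 31 32 33
f 31 33 17
f 32 14 34
f 32 34 33
f 33 34 35
f 33 35 17
f 34 14 36
f 34 36 35
f 35 36 37
f 35 37 17
f 36 14 38
f 36 38 37
f 37 38 39
f 37 39 17
f 38 14 40
f 38 40 39
f 39 40 41
f 39 41 17
f 40 14 42
f 40 42 41
f 41 42 43
f 41 43 17
f 42 14 15
f 42 15 43
f 43 15 16
f 43 16 17
f 44 55 49
f 44 49 45
f 44 45 51
f 44 51 54
f 44 54 55
f 45 49 53
f 49 55 48
f 55 54 46
f 54 51 50
f 51 45 52
f 47 53 48
f 47 48 46
f 47 46 50
f 47 50 52
f 47 52 53
f 48 53 49
f 46 48 55
f 50 46 54
f 52 50 51
f 53 52 45
f 57 59 56
f 60 57 56
f 56 59 58
f 58 60 56
f 57 63 59
f 61 57 60
f 61 63 57
f 59 63 58
f 62 60 58
f 58 63 62
f 62 61 60
f 63 61 62



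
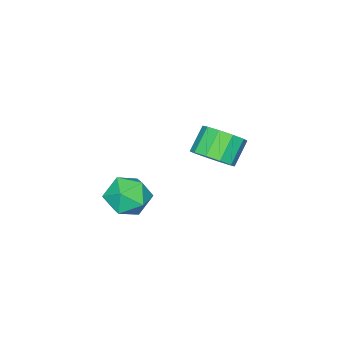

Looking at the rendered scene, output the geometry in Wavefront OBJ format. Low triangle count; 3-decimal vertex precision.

v 0.793 3.619 0.466
v 1.816 3.908 0.674
v 1.264 1.932 0.486
v 2.287 2.221 0.694
v 1.521 2.363 1.446
v 1.23 3.406 1.433
v 1.85 2.434 -0.273
v 1.559 3.477 -0.286
v 2.469 3.175 0.217
v 2.266 3.132 1.279
v 0.814 2.708 -0.119
v 0.611 2.665 0.943
v -2.649 4.01 0.799
v -1.955 4.205 1.478
v -2.917 4.145 2.479
v -3.611 3.95 1.801
v -2.187 4.738 1.286
v -3.149 4.678 2.288
v -2.596 4.993 0.909
v -3.558 4.932 1.911
v -3.025 4.872 0.49
v -3.987 4.812 1.491
v -3.31 4.422 0.189
v -4.272 4.362 1.19
v -3.343 3.815 0.121
v -4.305 3.755 1.122
v -3.111 3.282 0.312
v -4.073 3.222 1.314
v -2.702 3.028 0.689
v -3.664 2.967 1.691
v -2.273 3.148 1.109
v -3.235 3.088 2.11
v -1.988 3.598 1.41
v -2.95 3.538 2.411
f 1 12 6
f 1 6 2
f 1 2 8
f 1 8 11
f 1 11 12
f 2 6 10
f 6 12 5
f 12 11 3
f 11 8 7
f 8 2 9
f 4 10 5
f 4 5 3
f 4 3 7
f 4 7 9
f 4 9 10
f 5 10 6
f 3 5 12
f 7 3 11
f 9 7 8
f 10 9 2
f 14 13 17
f 14 17 15
f 15 17 18
f 15 18 16
f 17 13 19
f 17 19 18
f 18 19 20
f 18 20 16
f 19 13 21
f 19 21 20
f 20 21 22
f 20 22 16
f 21 13 23
f 21 23 22
f 22 23 24
f 22 24 16
f 23 13 25
f 23 25 24
f 24 25 26
f 24 26 16
f 25 13 27
f 25 27 26
f 26 27 28
f 26 28 16
f 27 13 29
f 27 29 28
f 28 29 30
f 28 30 16
f 29 13 31
f 29 31 30
f 30 31 32
f 30 32 16
f 31 13 33
f 31 33 32
f 32 33 34
f 32 34 16
f 33 13 14
f 33 14 34
f 34 14 15
f 34 15 16

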